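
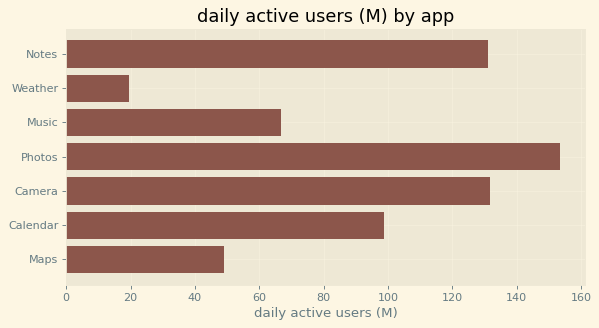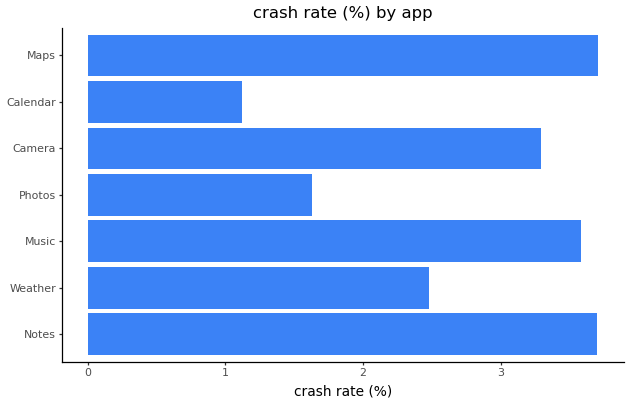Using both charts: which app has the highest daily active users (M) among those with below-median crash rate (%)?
Photos

Chart 2 median crash rate (%) ≈ 3.5; below-median apps: Weather, Photos, Calendar. Among those, Photos has the highest daily active users (M) (≈ 160).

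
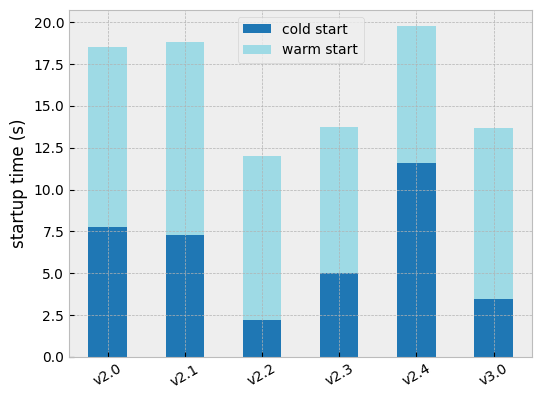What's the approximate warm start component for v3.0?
≈ 10

warm start top ≈ 14, bottom ≈ 4; segment ≈ 10.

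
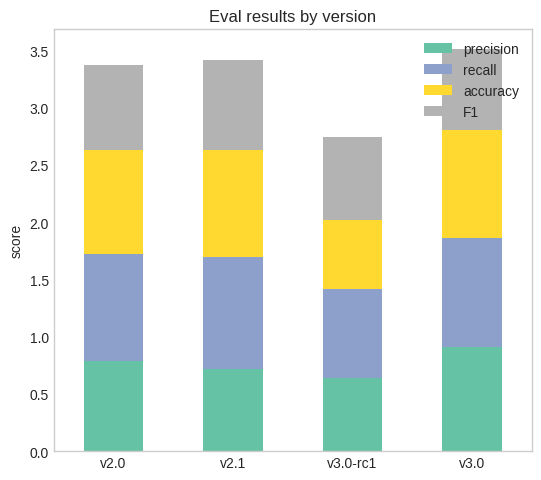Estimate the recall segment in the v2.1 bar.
recall top ≈ 1.5, bottom ≈ 0.5; segment ≈ 1.0.

≈ 1.0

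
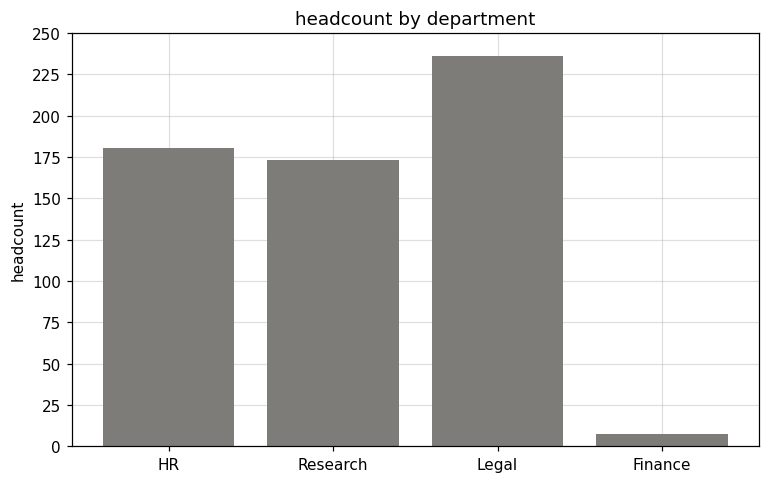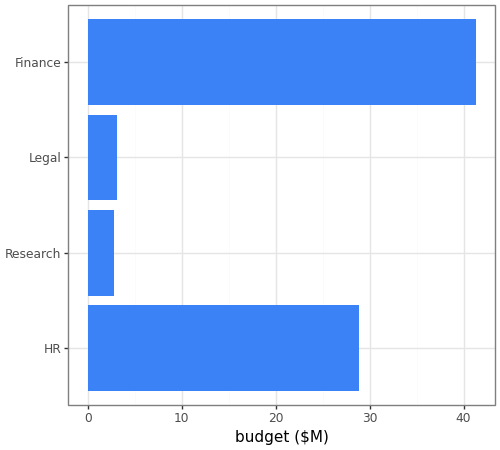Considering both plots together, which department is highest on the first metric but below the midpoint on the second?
Chart 2 median budget ($M) ≈ 15; below-median departments: Research, Legal. Among those, Legal has the highest headcount (≈ 225).

Legal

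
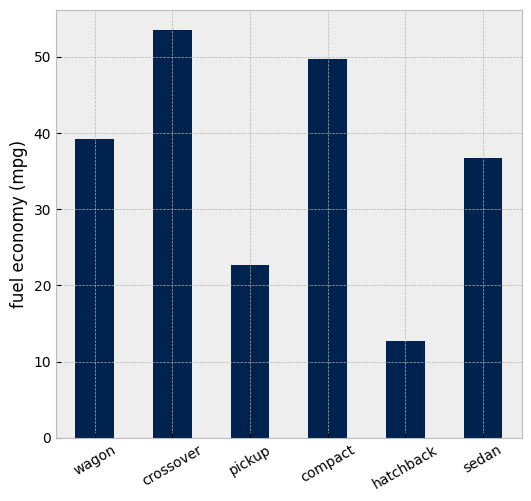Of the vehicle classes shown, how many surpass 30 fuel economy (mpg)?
Above 30: wagon, crossover, compact, sedan.

4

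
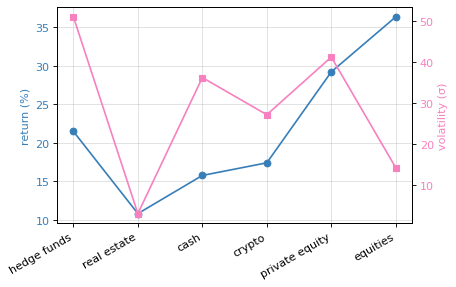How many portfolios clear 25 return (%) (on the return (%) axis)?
Above 25: private equity, equities.

2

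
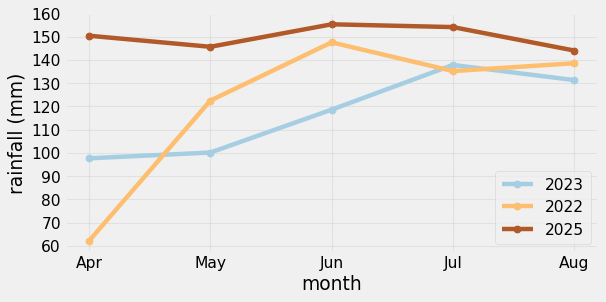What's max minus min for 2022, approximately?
≈ 90

Max Jun ≈ 150, min Apr ≈ 60; range ≈ 90.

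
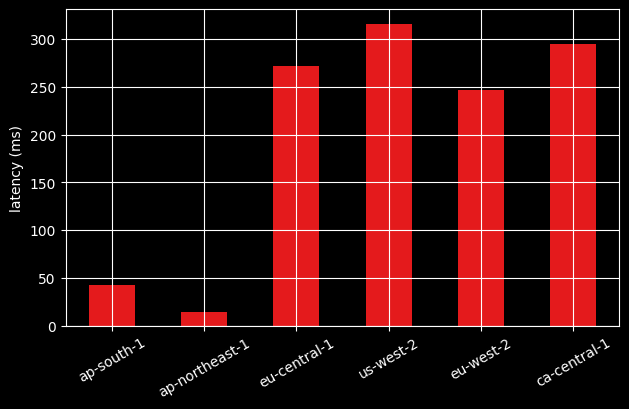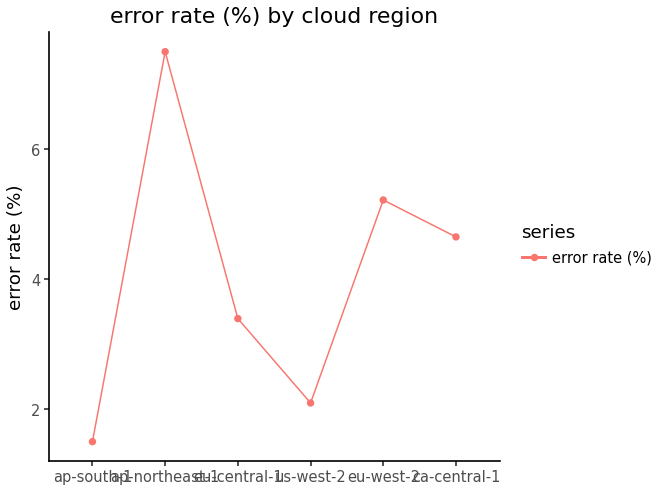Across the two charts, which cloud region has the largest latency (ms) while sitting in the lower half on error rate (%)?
Chart 2 median error rate (%) ≈ 4; below-median cloud regions: ap-south-1, eu-central-1, us-west-2. Among those, us-west-2 has the highest latency (ms) (≈ 300).

us-west-2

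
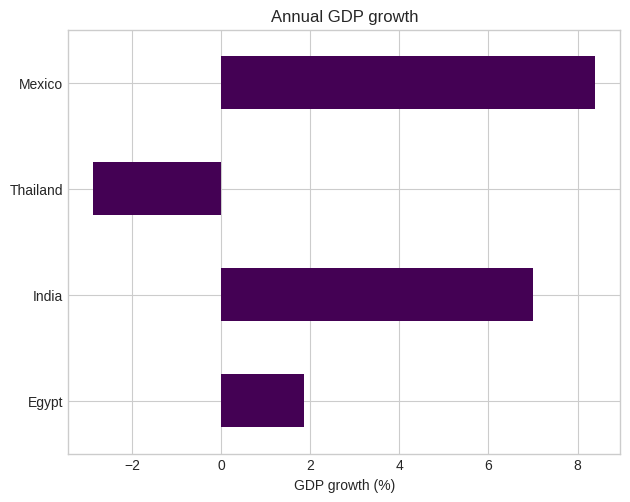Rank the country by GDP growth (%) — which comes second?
India

Top 3: Mexico ≈ 8, India ≈ 7, Egypt ≈ 2.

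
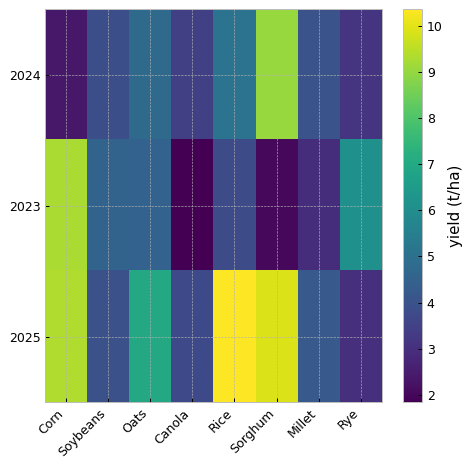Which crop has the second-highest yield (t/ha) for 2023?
Rye

Top 3 for 2023: Corn ≈ 9, Rye ≈ 6, Soybeans ≈ 5.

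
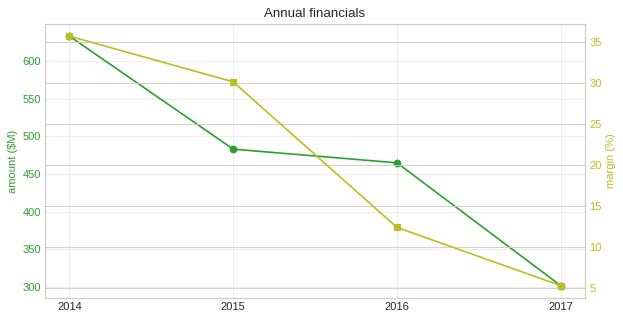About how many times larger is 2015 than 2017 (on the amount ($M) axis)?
2015 ≈ 500, 2017 ≈ 300; 500/300 ≈ 1.67.

≈ 1.67×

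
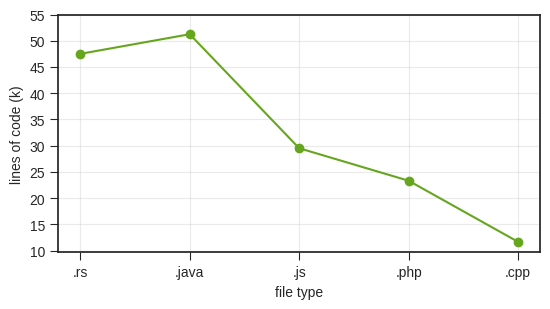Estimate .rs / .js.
.rs ≈ 50, .js ≈ 30; 50/30 ≈ 1.67.

≈ 1.67×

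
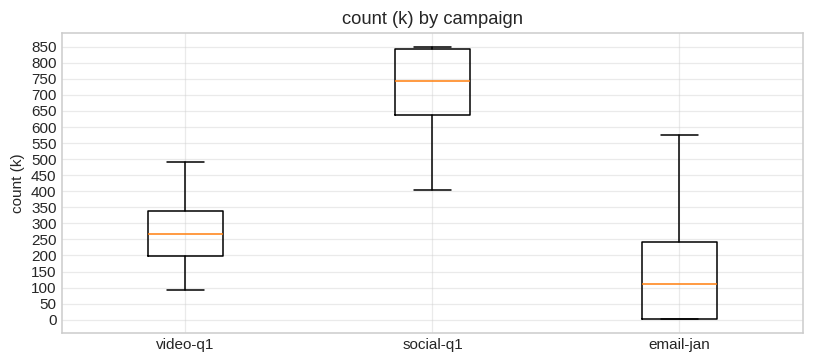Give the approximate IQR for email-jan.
Q3 ≈ 250, Q1 ≈ 0; IQR ≈ 250.

≈ 250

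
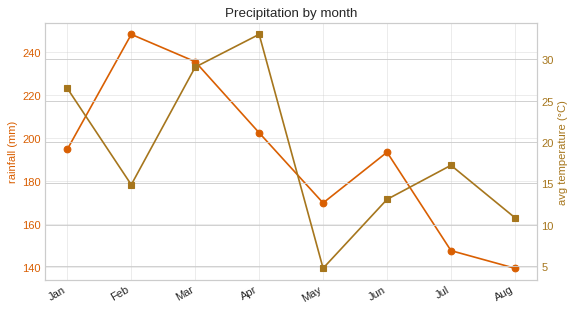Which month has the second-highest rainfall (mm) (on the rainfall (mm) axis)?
Mar

Top 3 (on the rainfall (mm) axis): Feb ≈ 250, Mar ≈ 240, Apr ≈ 200.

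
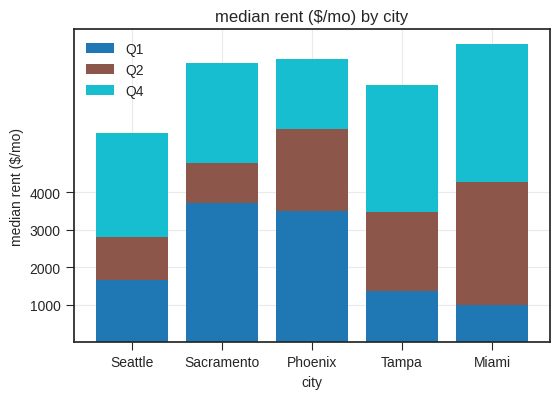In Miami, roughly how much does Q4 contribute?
≈ 4000

Q4 top ≈ 8000, bottom ≈ 4000; segment ≈ 4000.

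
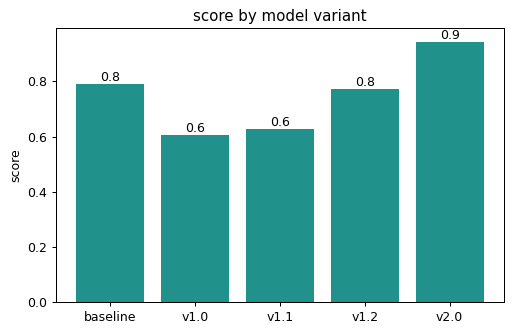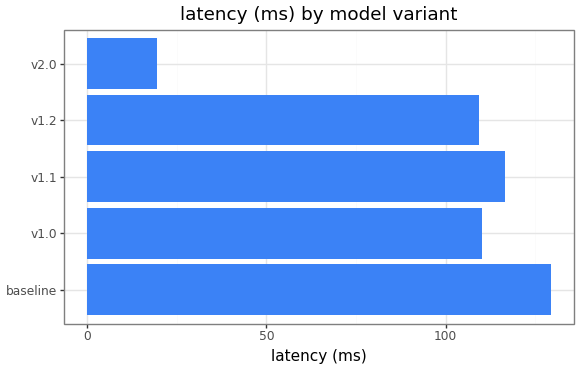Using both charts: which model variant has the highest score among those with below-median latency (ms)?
Chart 2 median latency (ms) ≈ 120; below-median model variants: v1.2, v2.0. Among those, v2.0 has the highest score (≈ 0.9).

v2.0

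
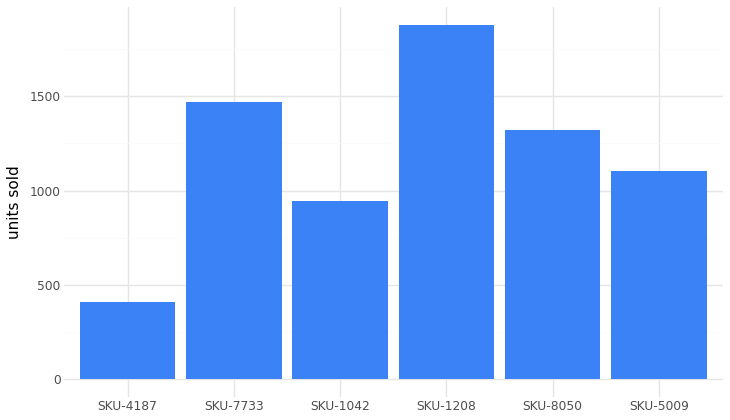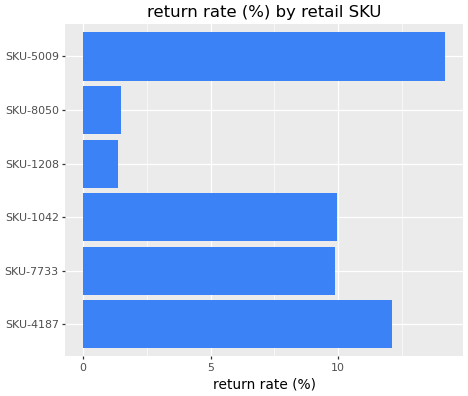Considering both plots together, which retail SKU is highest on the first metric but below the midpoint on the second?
SKU-1208

Chart 2 median return rate (%) ≈ 10; below-median retail SKUs: SKU-7733, SKU-1208, SKU-8050. Among those, SKU-1208 has the highest units sold (≈ 1800).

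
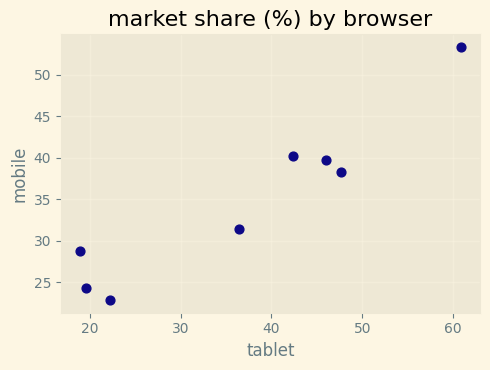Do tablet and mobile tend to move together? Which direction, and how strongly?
Points are positively correlated; strong (|r| ≈ 0.9).

positive, strong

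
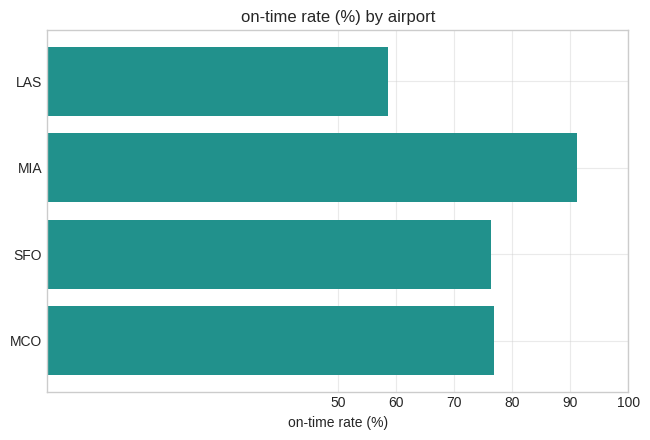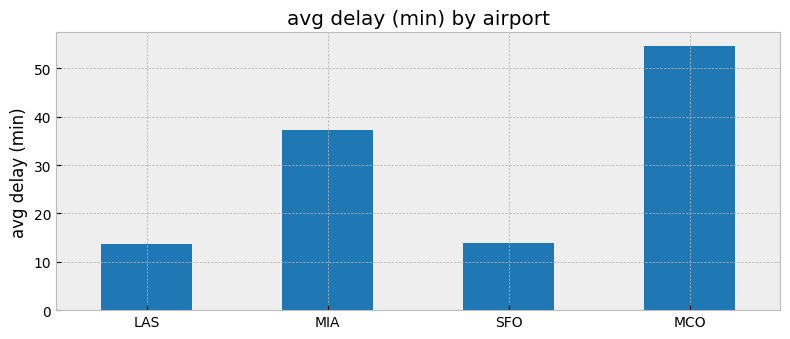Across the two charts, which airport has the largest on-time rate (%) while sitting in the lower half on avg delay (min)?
SFO

Chart 2 median avg delay (min) ≈ 30; below-median airports: LAS, SFO. Among those, SFO has the highest on-time rate (%) (≈ 80).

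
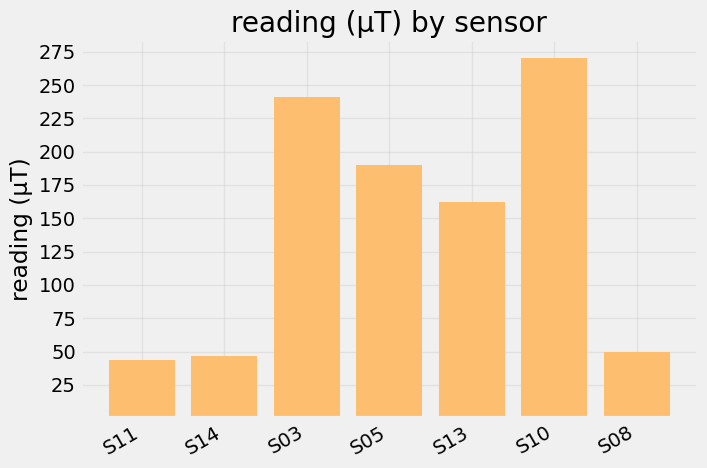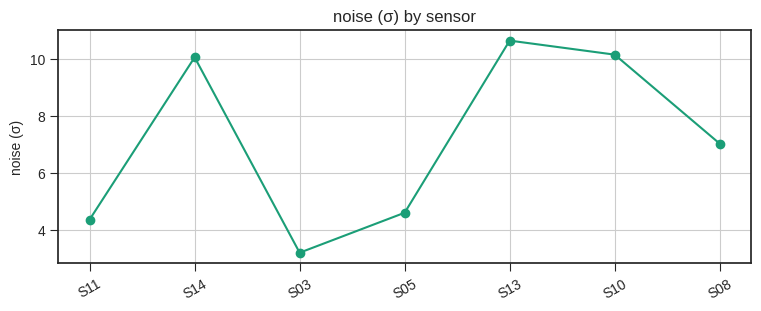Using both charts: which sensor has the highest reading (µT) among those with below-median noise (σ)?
Chart 2 median noise (σ) ≈ 7; below-median sensors: S11, S03, S05. Among those, S03 has the highest reading (µT) (≈ 250).

S03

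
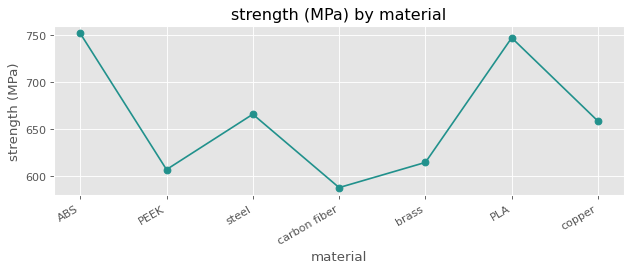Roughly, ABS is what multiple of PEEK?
ABS ≈ 760, PEEK ≈ 600; 760/600 ≈ 1.27.

≈ 1.27×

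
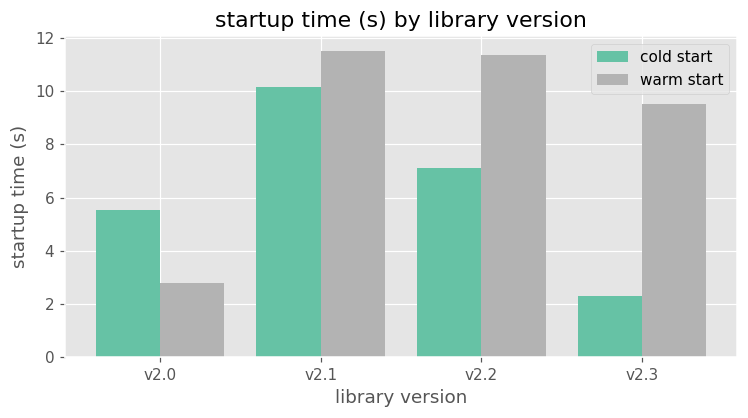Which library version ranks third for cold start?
v2.0

Top 4 for cold start: v2.1 ≈ 10, v2.2 ≈ 7, v2.0 ≈ 6, v2.3 ≈ 2.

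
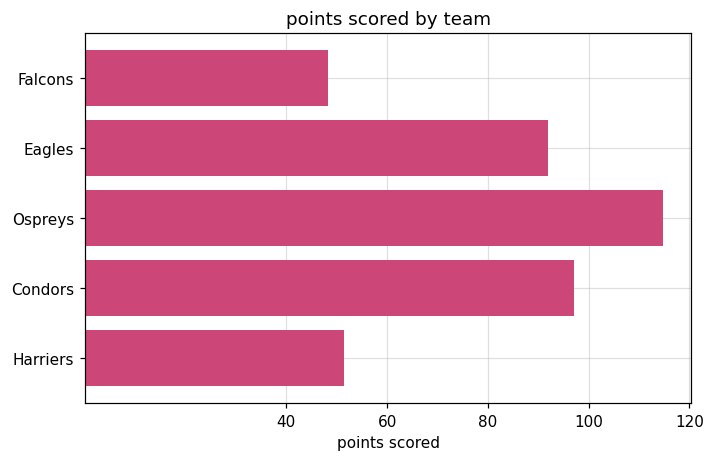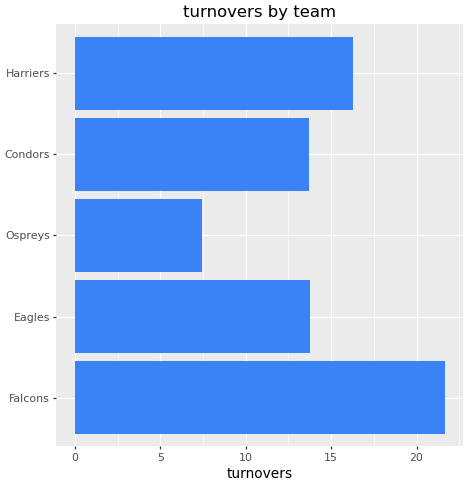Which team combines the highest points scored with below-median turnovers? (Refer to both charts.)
Ospreys

Chart 2 median turnovers ≈ 14; below-median teams: Ospreys, Condors. Among those, Ospreys has the highest points scored (≈ 120).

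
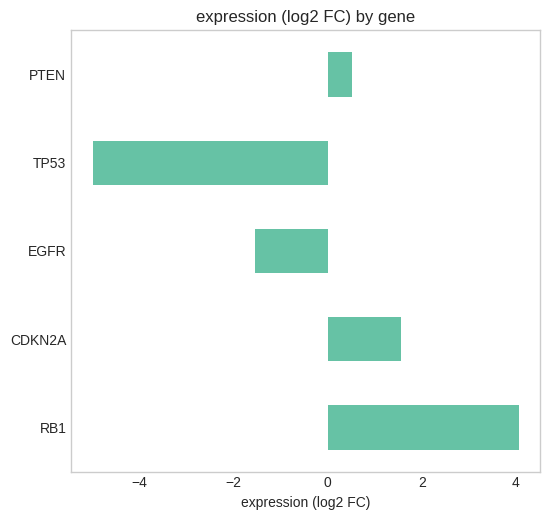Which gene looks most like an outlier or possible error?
TP53 ≈ -5; the rest sit between ≈ -2 and ≈ 4.

TP53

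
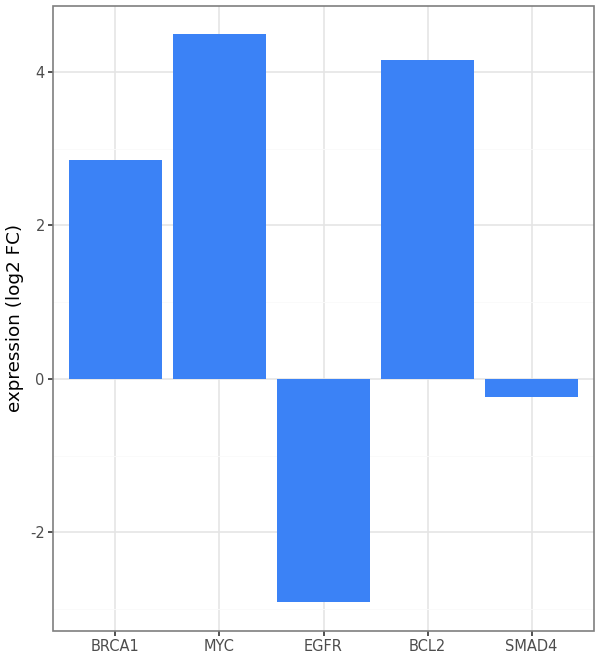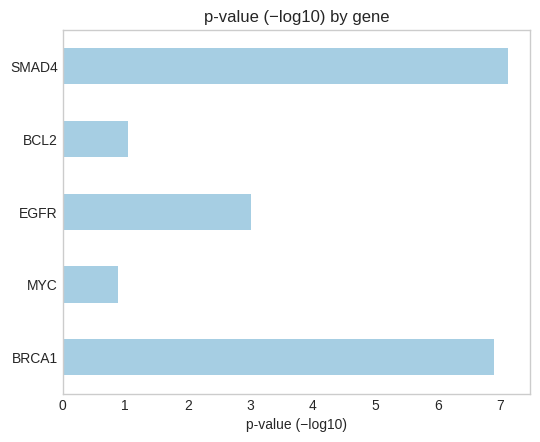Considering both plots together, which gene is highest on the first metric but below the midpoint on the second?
Chart 2 median p-value (−log10) ≈ 3; below-median genes: MYC, BCL2. Among those, MYC has the highest expression (log2 FC) (≈ 4.5).

MYC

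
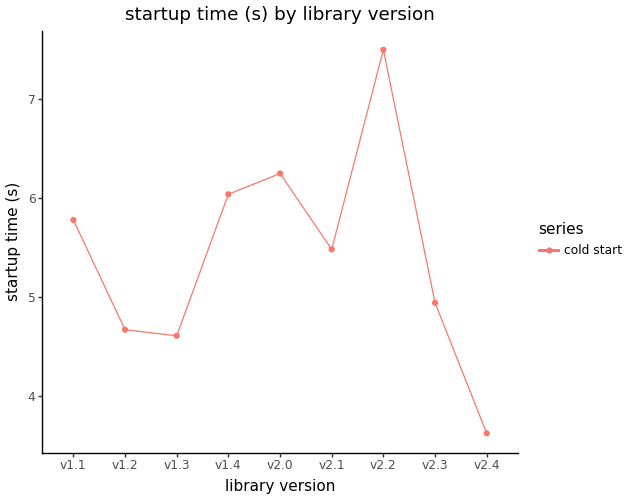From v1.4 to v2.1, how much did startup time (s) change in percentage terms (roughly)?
≈ -8.3%

v1.4 ≈ 6.0, v2.1 ≈ 5.5; (5.5 − 6.0) / 6.0 ≈ -8.3%.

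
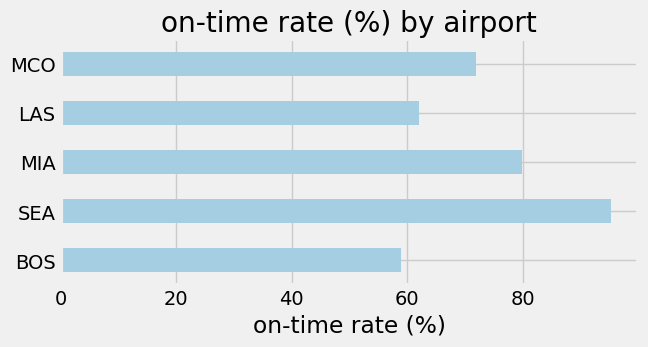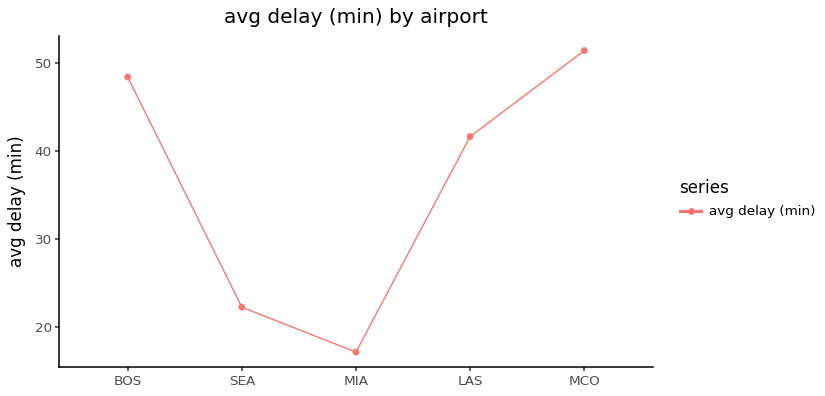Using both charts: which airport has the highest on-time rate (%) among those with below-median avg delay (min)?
SEA

Chart 2 median avg delay (min) ≈ 40; below-median airports: SEA, MIA. Among those, SEA has the highest on-time rate (%) (≈ 100).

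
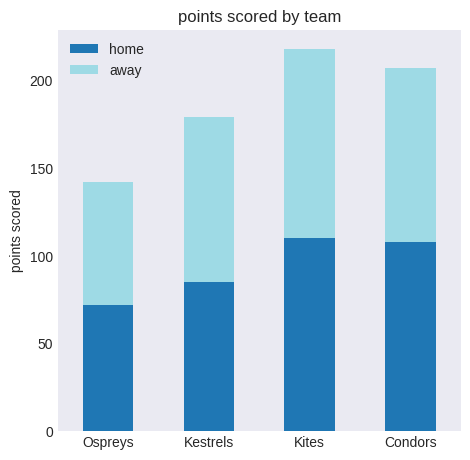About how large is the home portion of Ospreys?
≈ 80

home top ≈ 80, bottom ≈ 0; segment ≈ 80.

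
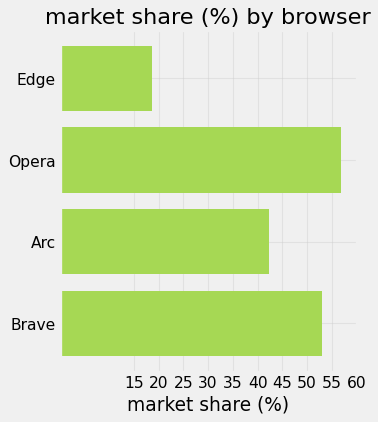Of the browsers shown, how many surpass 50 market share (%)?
Above 50: Opera, Brave.

2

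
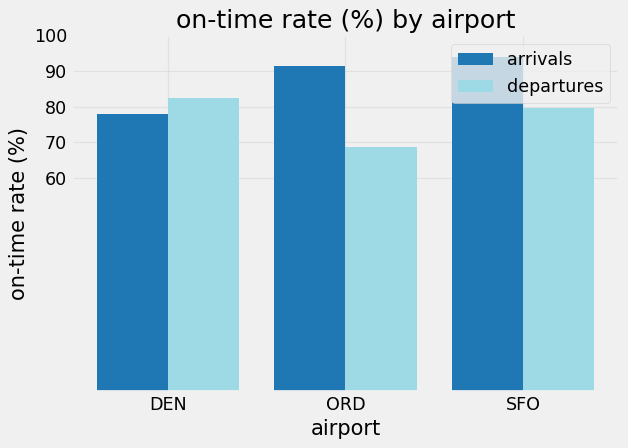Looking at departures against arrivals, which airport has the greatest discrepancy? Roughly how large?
ORD: departures ≈ 70, arrivals ≈ 90 → gap ≈ 20. Next-largest (SFO) is only ≈ 10.

ORD, ≈ 20 %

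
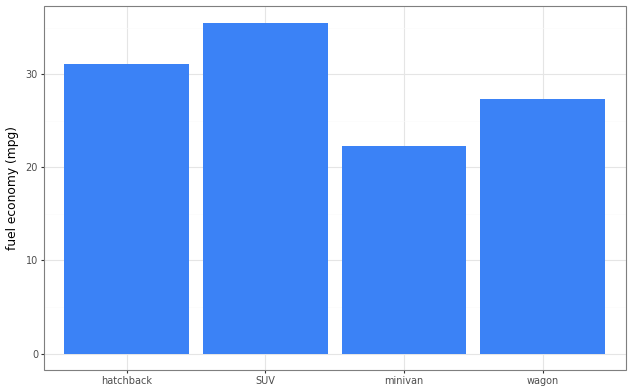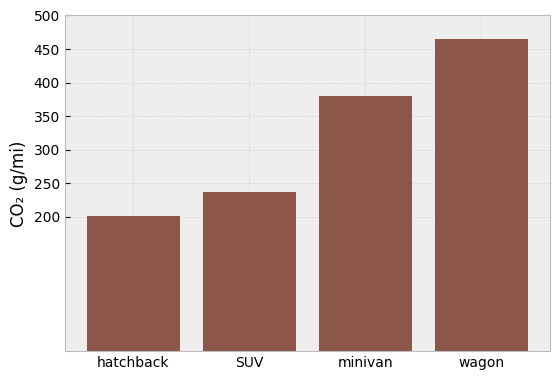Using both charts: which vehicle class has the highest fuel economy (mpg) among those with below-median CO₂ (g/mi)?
Chart 2 median CO₂ (g/mi) ≈ 300; below-median vehicle classes: hatchback, SUV. Among those, SUV has the highest fuel economy (mpg) (≈ 35).

SUV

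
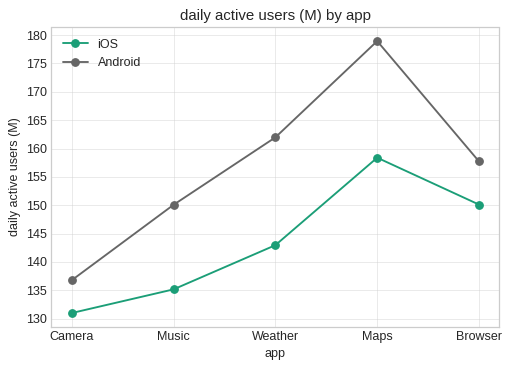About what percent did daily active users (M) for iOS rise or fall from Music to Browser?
≈ +11.1%

Music ≈ 135, Browser ≈ 150; (150 − 135) / 135 ≈ +11.1%.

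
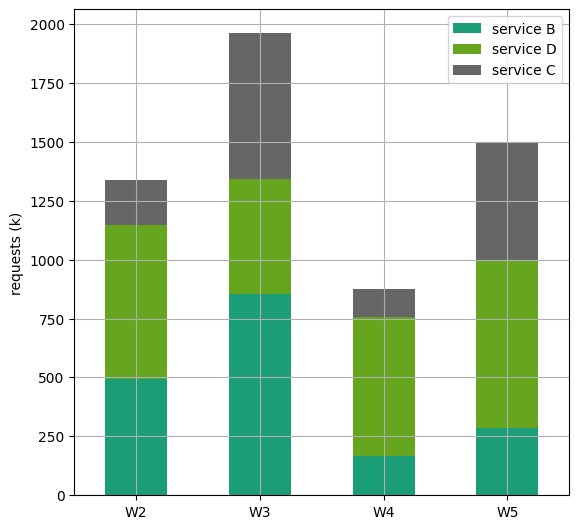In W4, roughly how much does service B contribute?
≈ 200

service B top ≈ 200, bottom ≈ 0; segment ≈ 200.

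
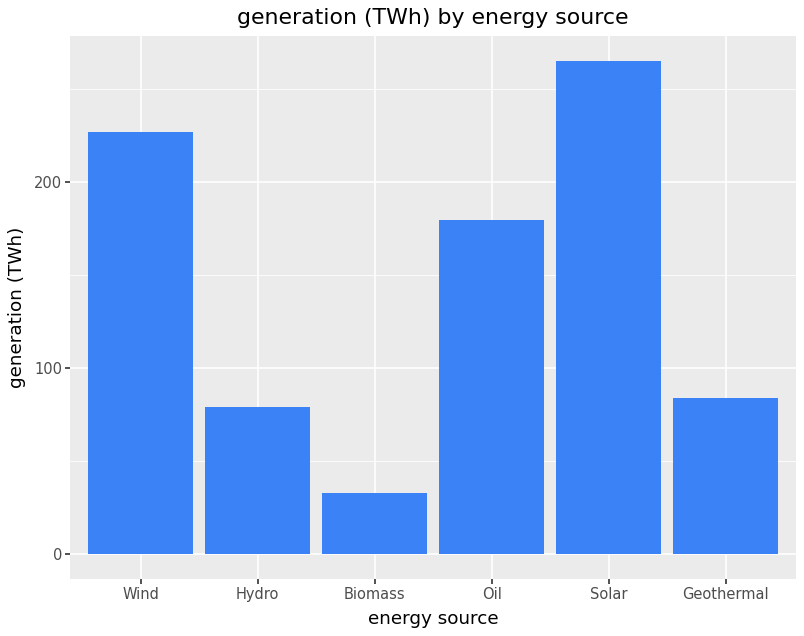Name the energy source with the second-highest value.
Top 3: Solar ≈ 275, Wind ≈ 225, Oil ≈ 175.

Wind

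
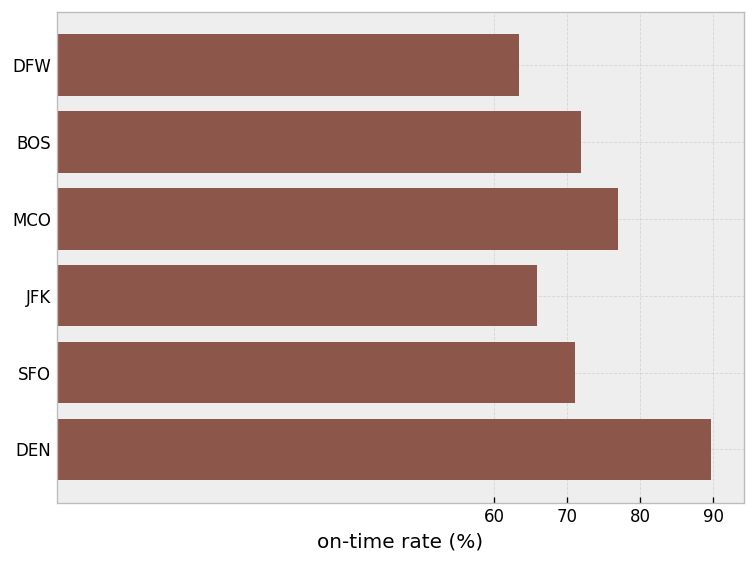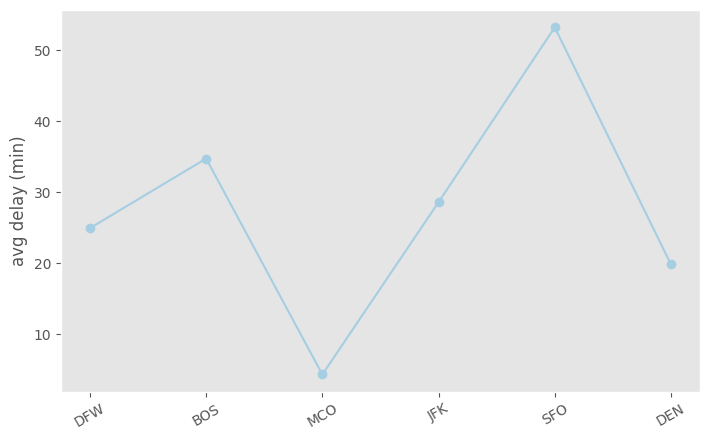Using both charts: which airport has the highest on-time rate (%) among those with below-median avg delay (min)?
Chart 2 median avg delay (min) ≈ 25; below-median airports: DFW, MCO, DEN. Among those, DEN has the highest on-time rate (%) (≈ 90).

DEN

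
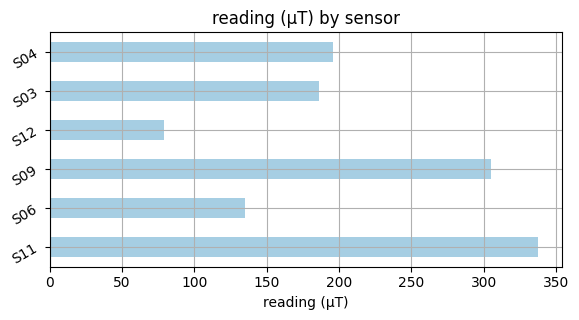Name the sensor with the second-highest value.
S09

Top 3: S11 ≈ 350, S09 ≈ 300, S04 ≈ 200.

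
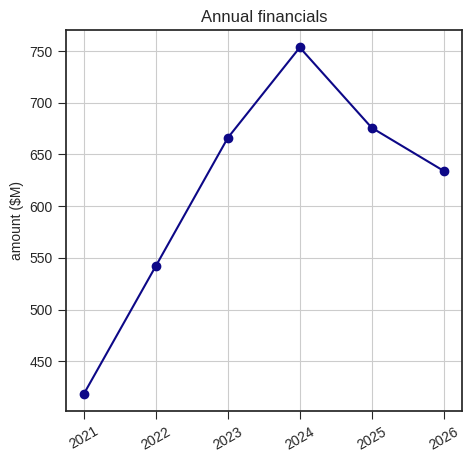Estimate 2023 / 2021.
≈ 1.62×

2023 ≈ 650, 2021 ≈ 400; 650/400 ≈ 1.62.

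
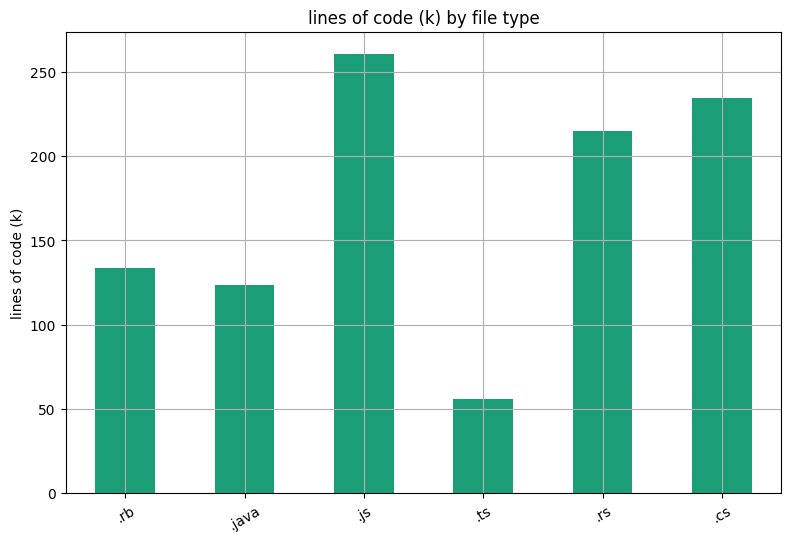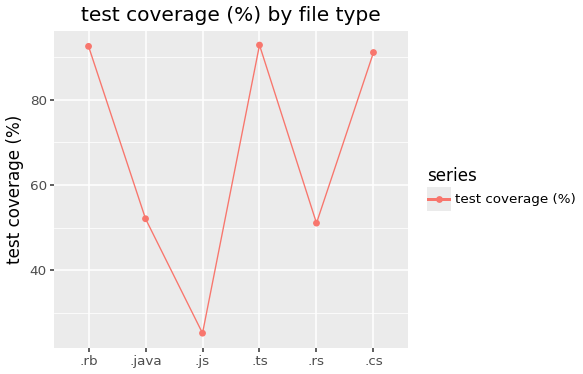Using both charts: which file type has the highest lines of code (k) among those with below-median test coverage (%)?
.js

Chart 2 median test coverage (%) ≈ 70; below-median file types: .java, .js, .rs. Among those, .js has the highest lines of code (k) (≈ 250).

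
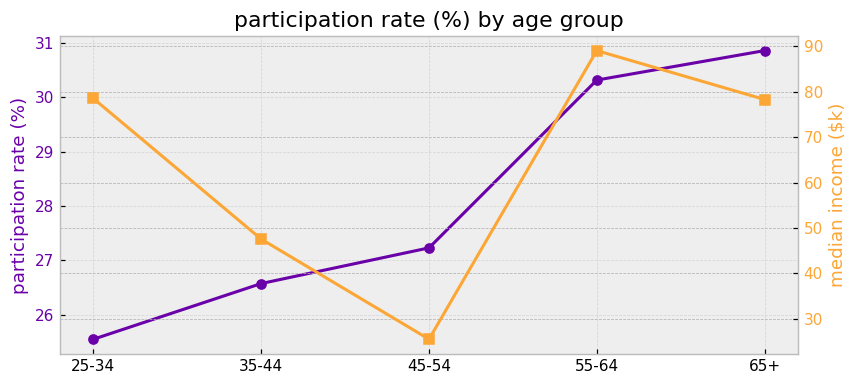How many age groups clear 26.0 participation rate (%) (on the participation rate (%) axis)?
Above 26.0: 35-44, 45-54, 55-64, 65+.

4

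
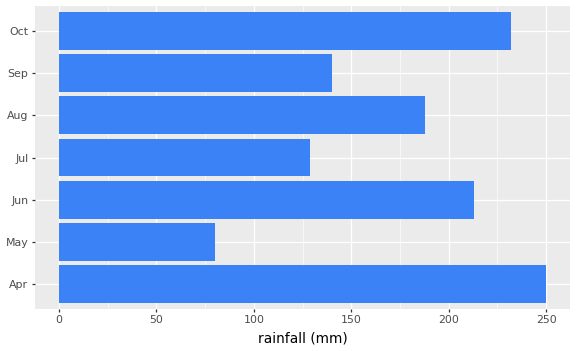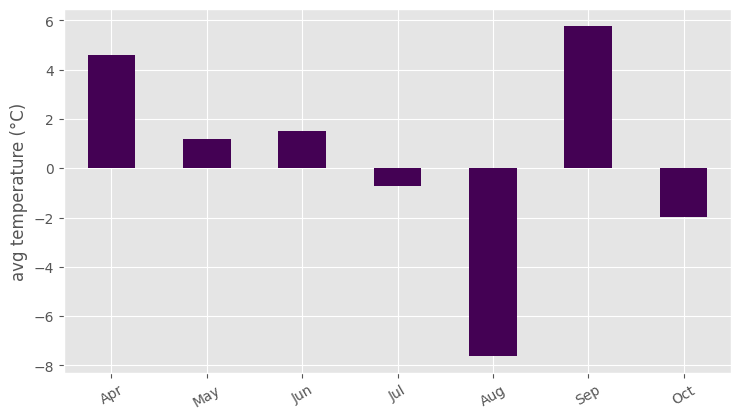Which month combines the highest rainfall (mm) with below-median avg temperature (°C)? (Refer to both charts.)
Oct

Chart 2 median avg temperature (°C) ≈ 1; below-median months: Jul, Aug, Oct. Among those, Oct has the highest rainfall (mm) (≈ 225).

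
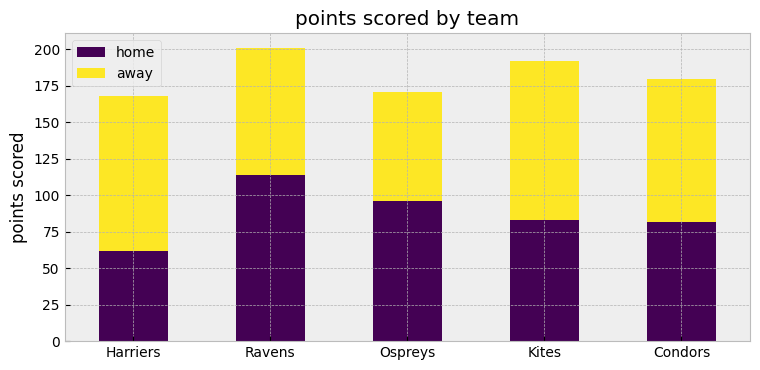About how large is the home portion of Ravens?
≈ 120

home top ≈ 120, bottom ≈ 0; segment ≈ 120.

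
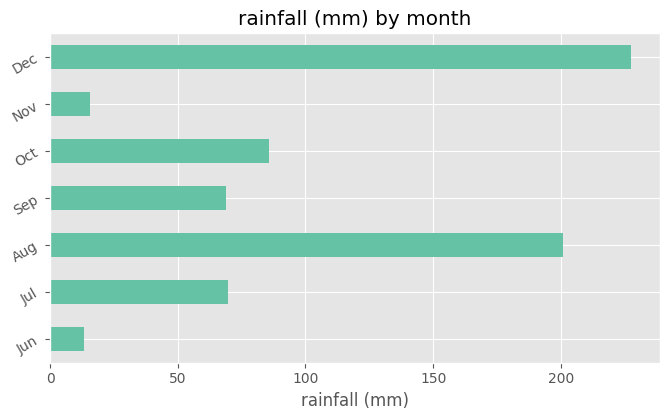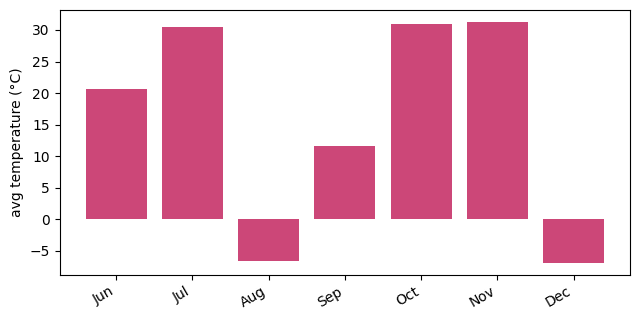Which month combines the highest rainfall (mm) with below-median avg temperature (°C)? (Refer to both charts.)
Dec

Chart 2 median avg temperature (°C) ≈ 20; below-median months: Aug, Sep, Dec. Among those, Dec has the highest rainfall (mm) (≈ 225).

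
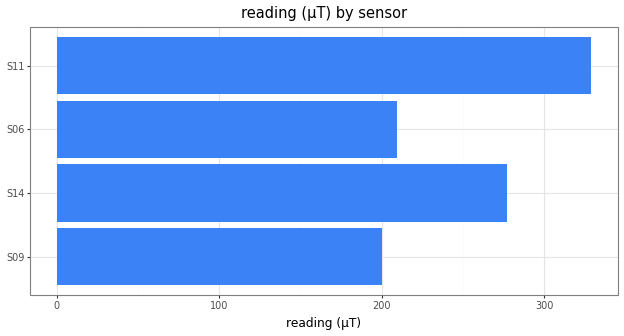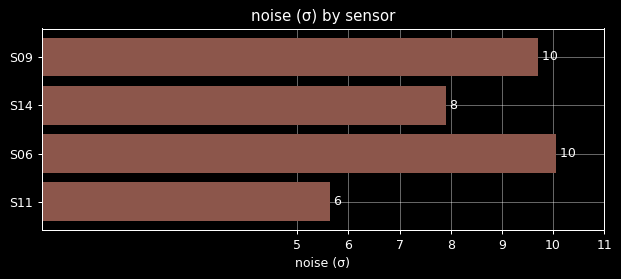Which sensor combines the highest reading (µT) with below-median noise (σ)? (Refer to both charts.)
S11

Chart 2 median noise (σ) ≈ 9; below-median sensors: S14, S11. Among those, S11 has the highest reading (µT) (≈ 350).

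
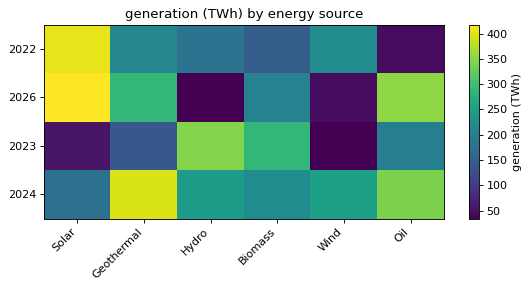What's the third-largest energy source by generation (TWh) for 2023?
Oil

Top 4 for 2023: Hydro ≈ 350, Biomass ≈ 300, Oil ≈ 200, Geothermal ≈ 150.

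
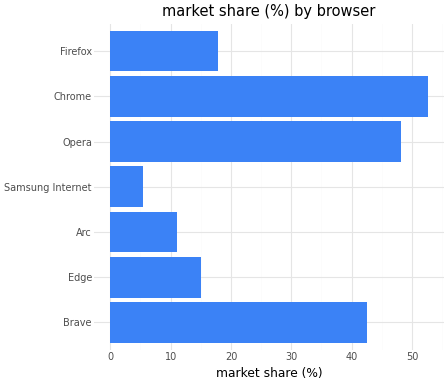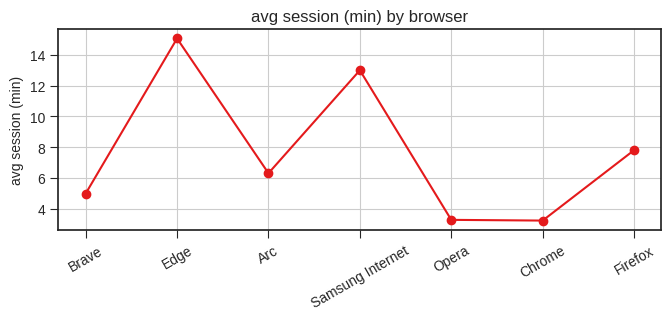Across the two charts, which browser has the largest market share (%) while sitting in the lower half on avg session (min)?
Chart 2 median avg session (min) ≈ 6; below-median browsers: Brave, Opera, Chrome. Among those, Chrome has the highest market share (%) (≈ 55).

Chrome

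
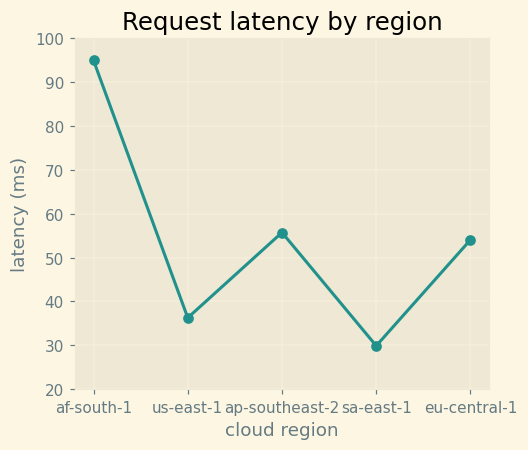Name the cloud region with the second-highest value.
ap-southeast-2

Top 3: af-south-1 ≈ 90, ap-southeast-2 ≈ 60, eu-central-1 ≈ 50.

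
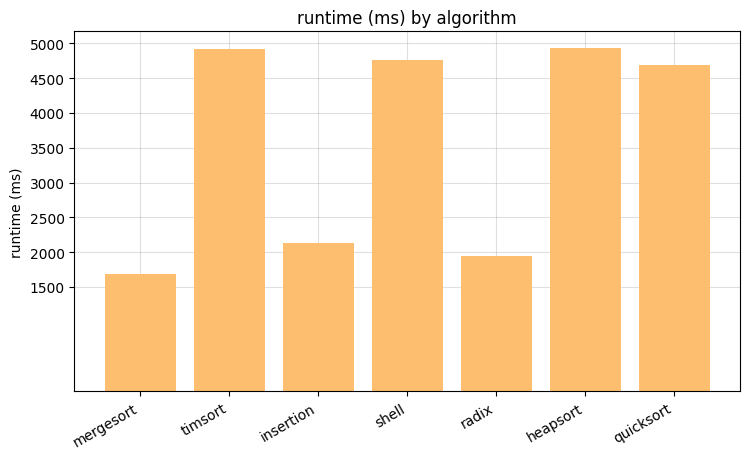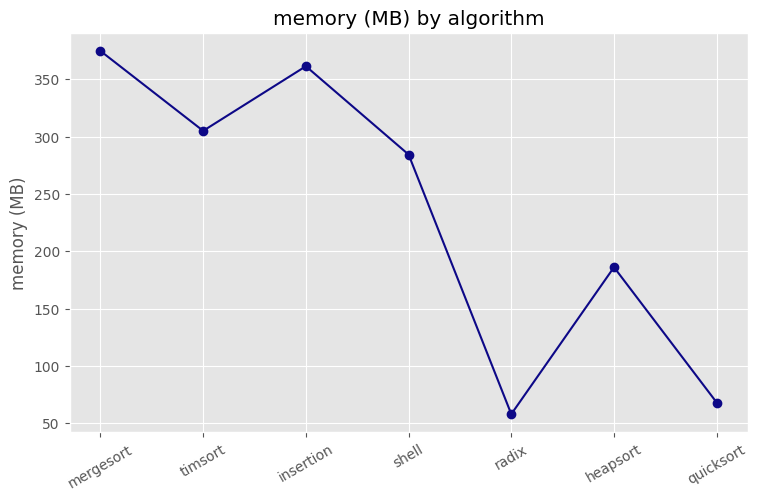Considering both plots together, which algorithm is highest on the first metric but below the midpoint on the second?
Chart 2 median memory (MB) ≈ 300; below-median algorithms: radix, heapsort, quicksort. Among those, heapsort has the highest runtime (ms) (≈ 5000).

heapsort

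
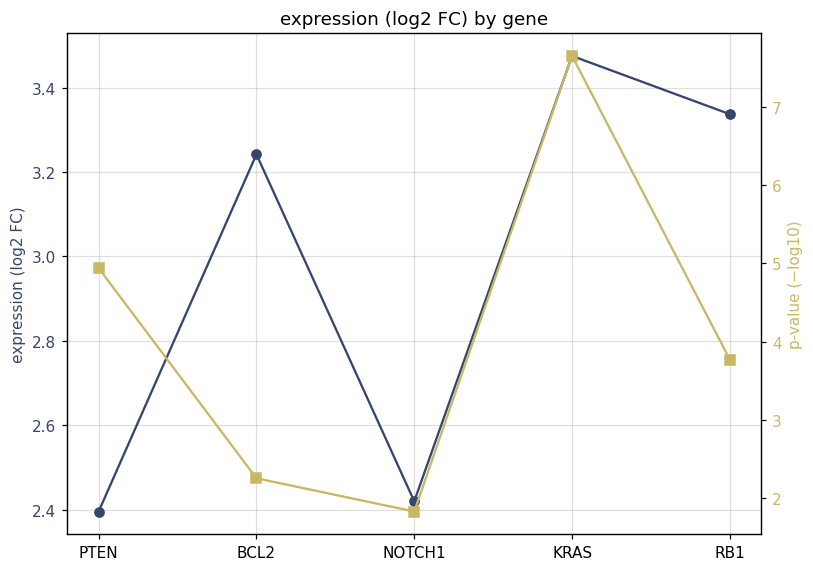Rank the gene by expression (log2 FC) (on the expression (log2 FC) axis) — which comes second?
RB1

Top 3 (on the expression (log2 FC) axis): KRAS ≈ 3.5, RB1 ≈ 3.3, BCL2 ≈ 3.2.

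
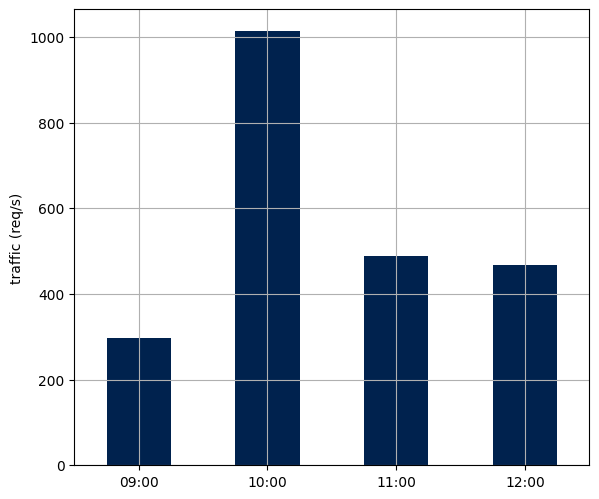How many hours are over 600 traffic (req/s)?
1

Above 600: 10:00.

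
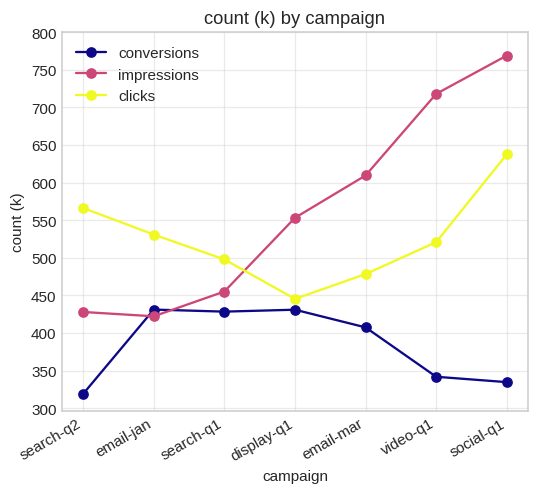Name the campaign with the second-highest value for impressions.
video-q1

Top 3 for impressions: social-q1 ≈ 750, video-q1 ≈ 700, email-mar ≈ 600.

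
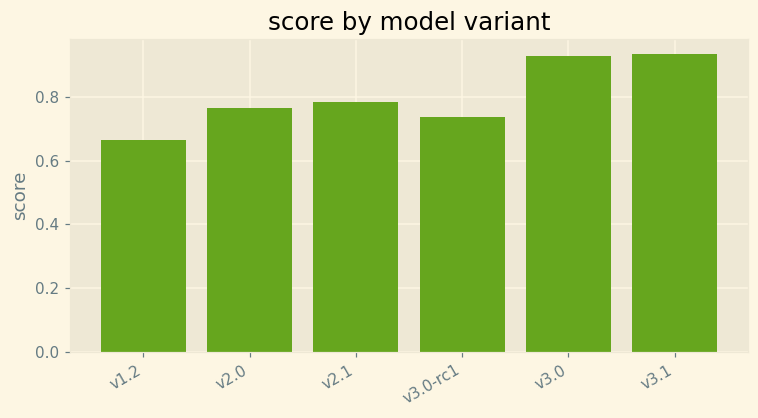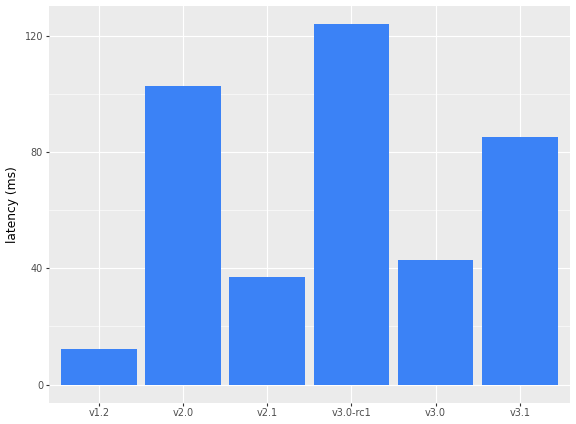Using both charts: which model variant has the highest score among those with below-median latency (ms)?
Chart 2 median latency (ms) ≈ 60; below-median model variants: v1.2, v2.1, v3.0. Among those, v3.0 has the highest score (≈ 0.9).

v3.0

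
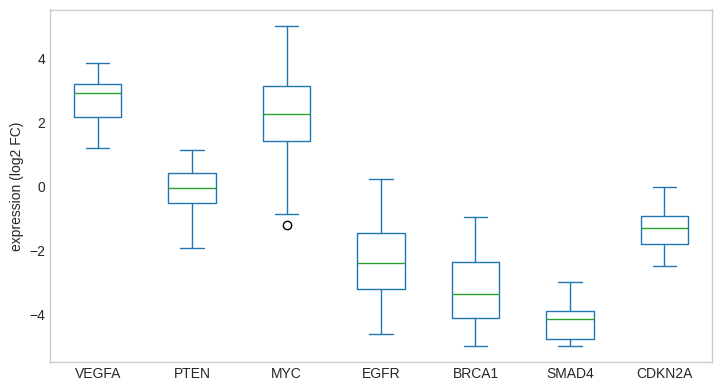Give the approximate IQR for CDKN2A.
Q3 ≈ -1, Q1 ≈ -2; IQR ≈ 1.

≈ 1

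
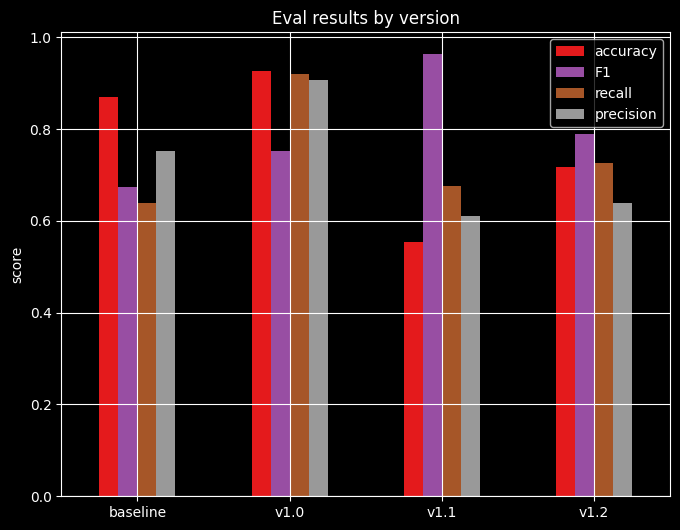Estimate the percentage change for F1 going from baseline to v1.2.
baseline ≈ 0.7, v1.2 ≈ 0.8; (0.8 − 0.7) / 0.7 ≈ +14.3%.

≈ +14.3%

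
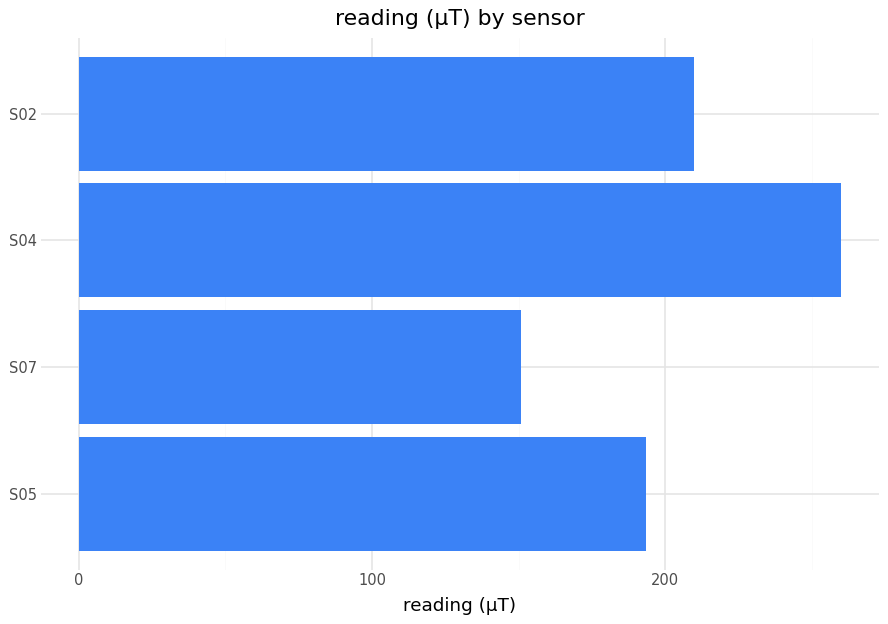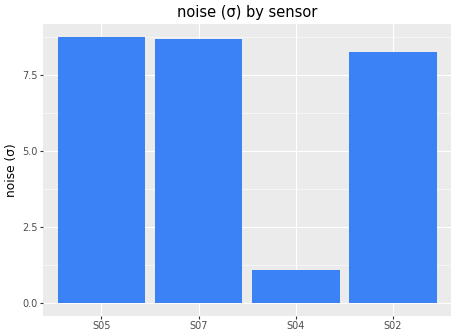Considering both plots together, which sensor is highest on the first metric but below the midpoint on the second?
Chart 2 median noise (σ) ≈ 8; below-median sensors: S04, S02. Among those, S04 has the highest reading (µT) (≈ 250).

S04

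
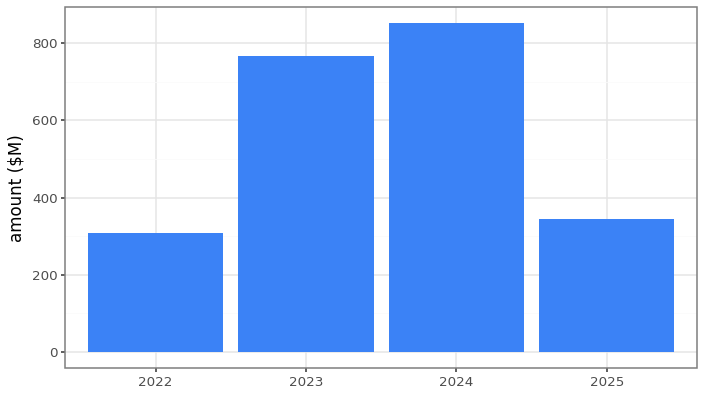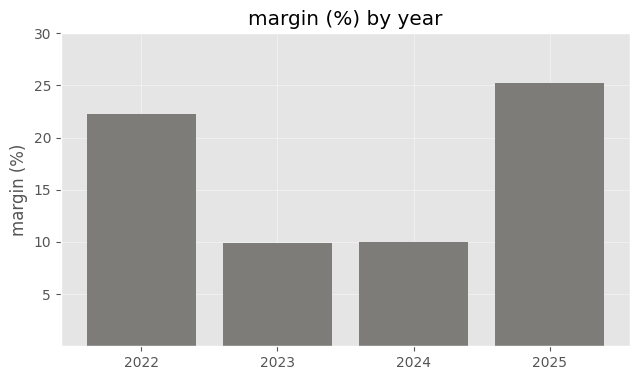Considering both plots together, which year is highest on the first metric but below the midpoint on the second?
2024

Chart 2 median margin (%) ≈ 15; below-median years: 2023, 2024. Among those, 2024 has the highest amount ($M) (≈ 900).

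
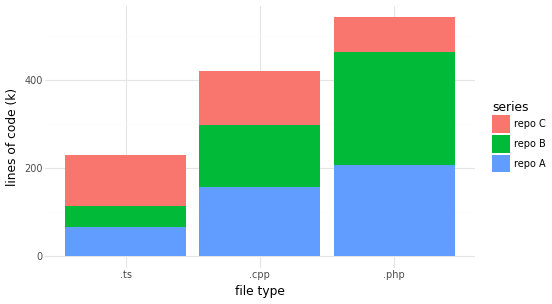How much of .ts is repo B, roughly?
≈ 50

repo B top ≈ 100, bottom ≈ 50; segment ≈ 50.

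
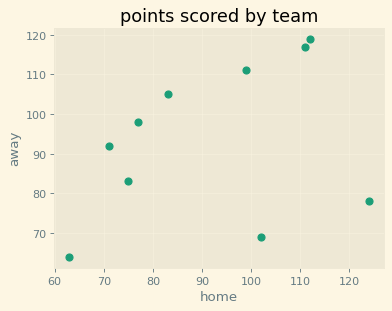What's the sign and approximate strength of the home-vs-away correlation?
Points are positively correlated; weak (|r| ≈ 0.3).

positive, weak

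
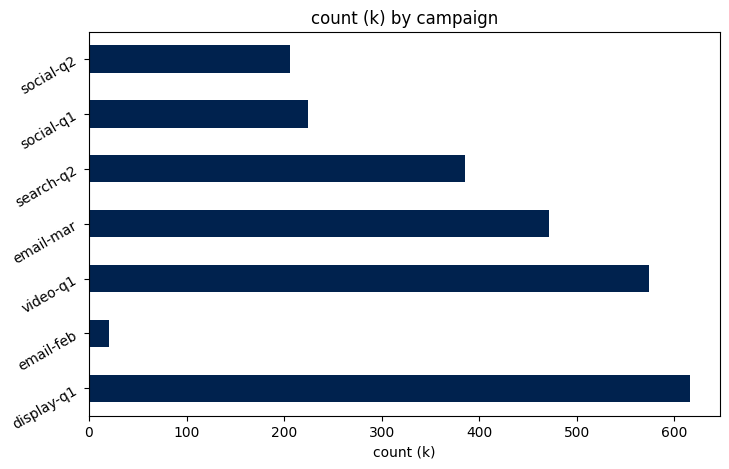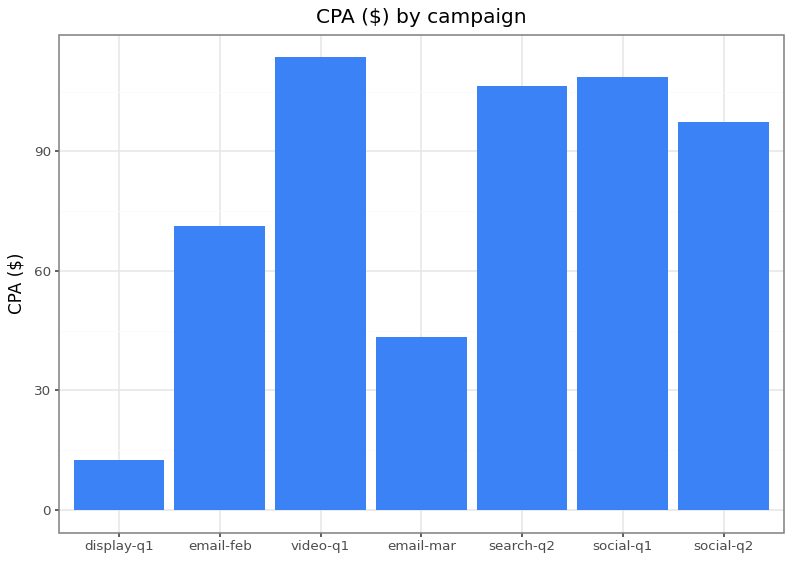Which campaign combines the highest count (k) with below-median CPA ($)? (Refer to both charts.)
display-q1

Chart 2 median CPA ($) ≈ 100; below-median campaigns: display-q1, email-feb, email-mar. Among those, display-q1 has the highest count (k) (≈ 600).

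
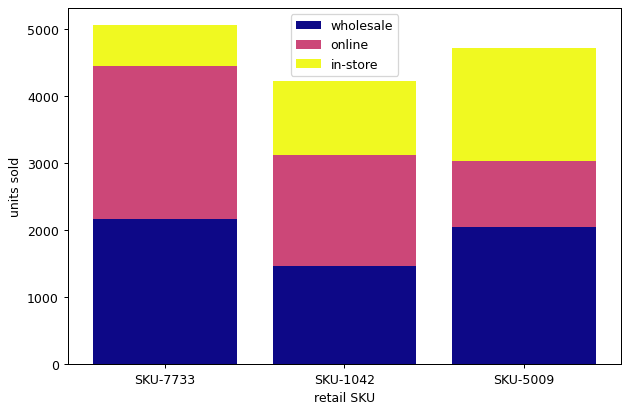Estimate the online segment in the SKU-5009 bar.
online top ≈ 3000, bottom ≈ 2000; segment ≈ 1000.

≈ 1000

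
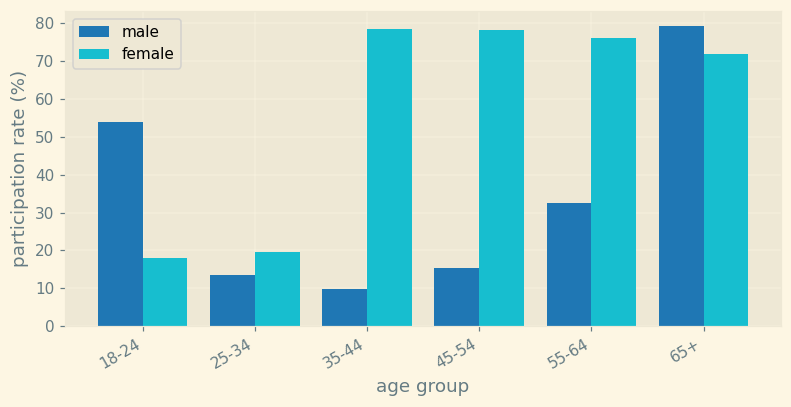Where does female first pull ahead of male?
25-34

18-24: female ≈ 20 vs male ≈ 50 (not yet); 25-34: female ≈ 20 vs male ≈ 10 (first crossover).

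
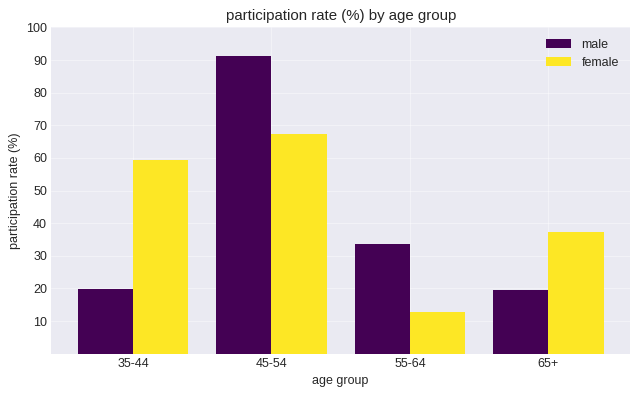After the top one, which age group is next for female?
Top 3 for female: 45-54 ≈ 70, 35-44 ≈ 60, 65+ ≈ 40.

35-44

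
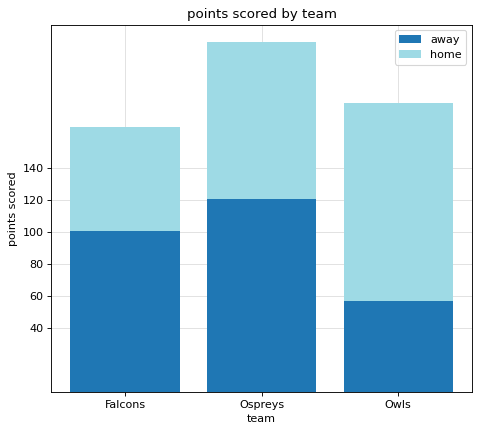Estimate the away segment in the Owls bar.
away top ≈ 60, bottom ≈ 0; segment ≈ 60.

≈ 60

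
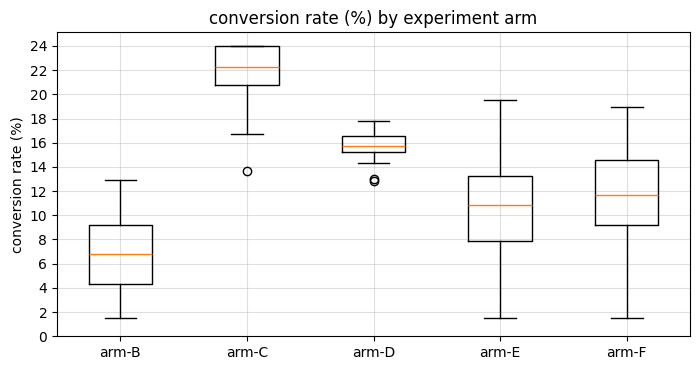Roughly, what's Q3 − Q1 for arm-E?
≈ 6

Q3 ≈ 14, Q1 ≈ 8; IQR ≈ 6.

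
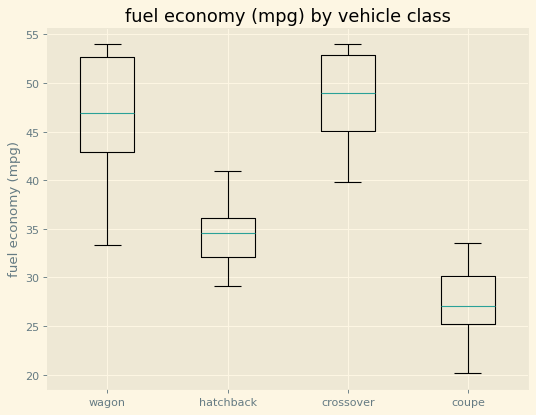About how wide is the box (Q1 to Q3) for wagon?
≈ 10

Q3 ≈ 52, Q1 ≈ 42; IQR ≈ 10.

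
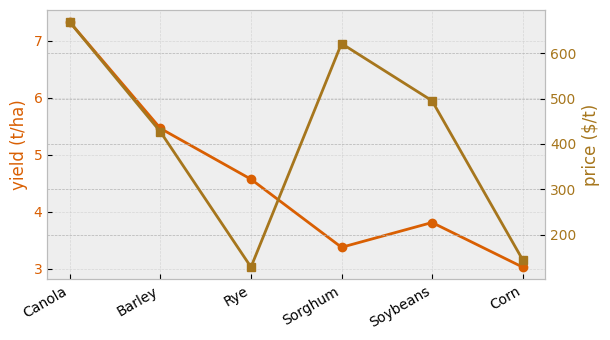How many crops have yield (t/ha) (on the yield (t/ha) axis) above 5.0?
Above 5.0: Canola, Barley.

2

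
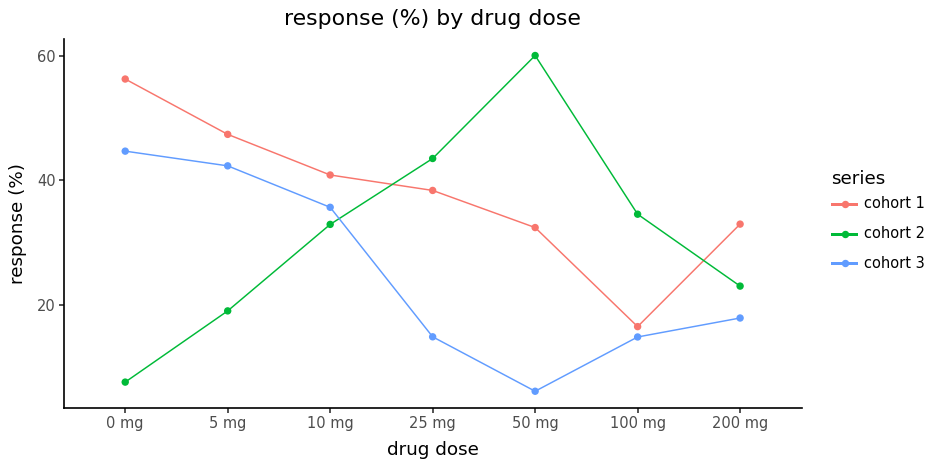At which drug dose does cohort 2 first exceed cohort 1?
25 mg

10 mg: cohort 2 ≈ 35 vs cohort 1 ≈ 40 (not yet); 25 mg: cohort 2 ≈ 45 vs cohort 1 ≈ 40 (first crossover).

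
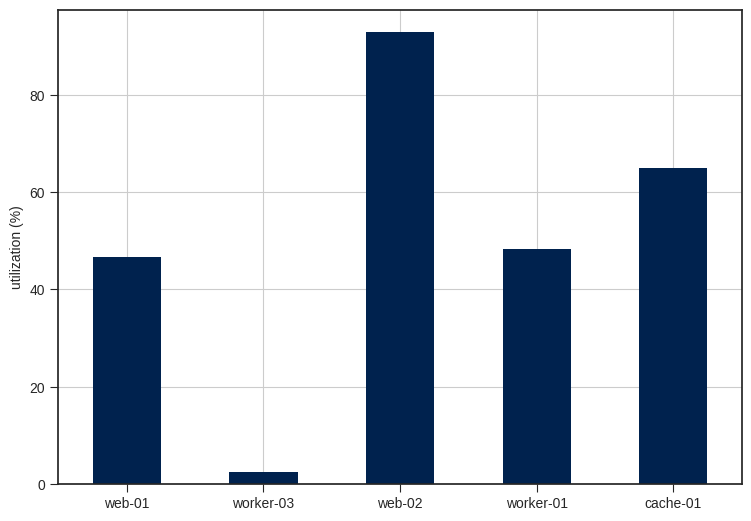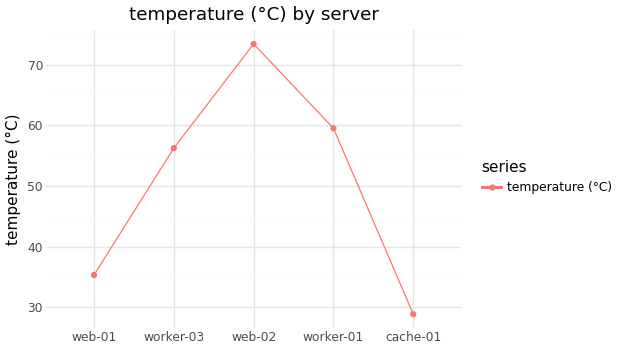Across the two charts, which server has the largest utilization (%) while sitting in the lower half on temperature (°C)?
Chart 2 median temperature (°C) ≈ 60; below-median servers: web-01, cache-01. Among those, cache-01 has the highest utilization (%) (≈ 60).

cache-01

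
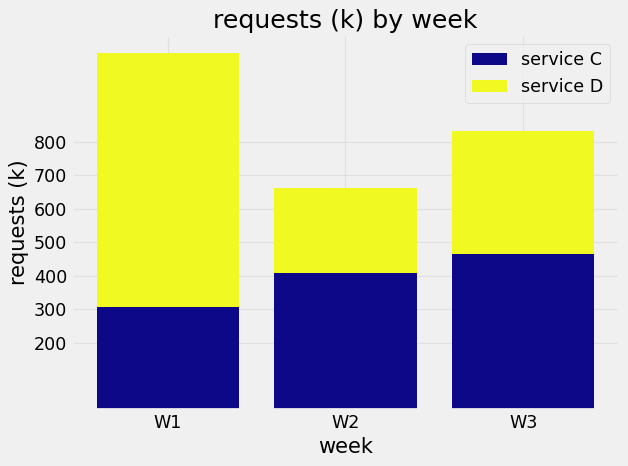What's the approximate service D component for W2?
service D top ≈ 700, bottom ≈ 400; segment ≈ 300.

≈ 300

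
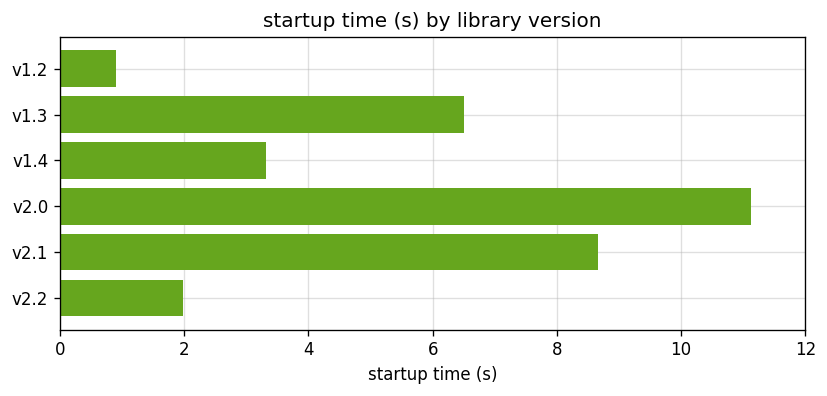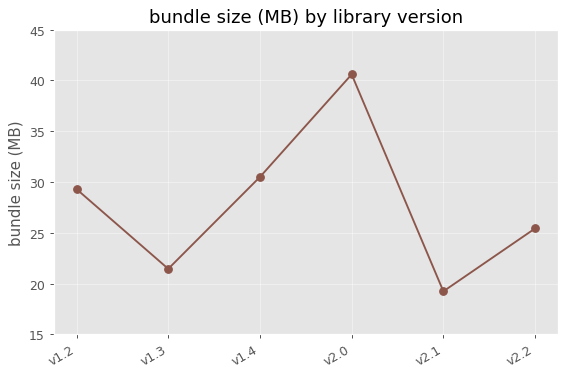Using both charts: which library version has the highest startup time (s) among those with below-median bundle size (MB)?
v2.1

Chart 2 median bundle size (MB) ≈ 25; below-median library versions: v1.3, v2.1, v2.2. Among those, v2.1 has the highest startup time (s) (≈ 8).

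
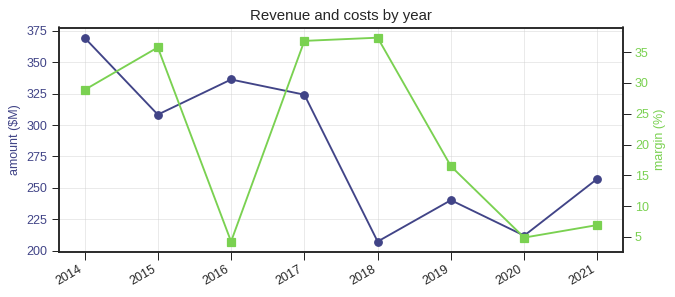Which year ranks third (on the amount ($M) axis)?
Top 4 (on the amount ($M) axis): 2014 ≈ 360, 2016 ≈ 340, 2017 ≈ 320, 2015 ≈ 300.

2017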